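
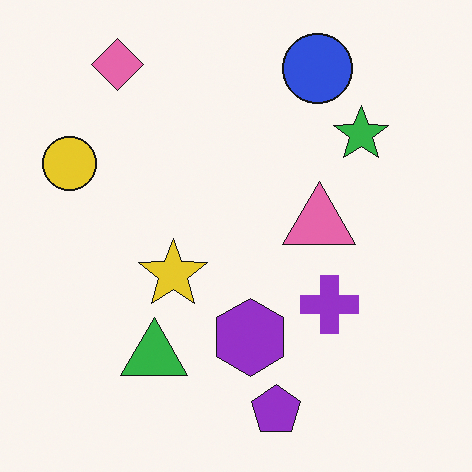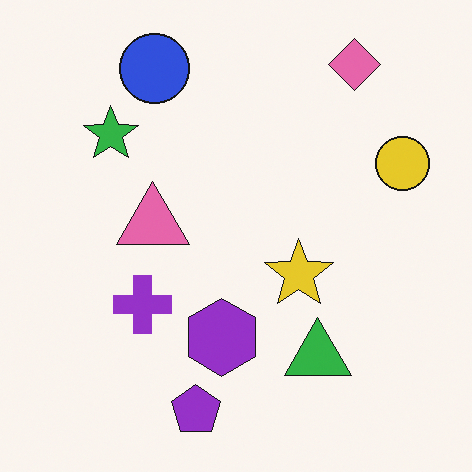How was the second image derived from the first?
It was flipped horizontally (left ↔ right).

The yellow circle is in the left of the first image and the right of the second — shapes on opposite sides of the vertical midline have swapped in a mirror flip.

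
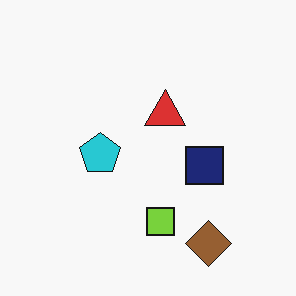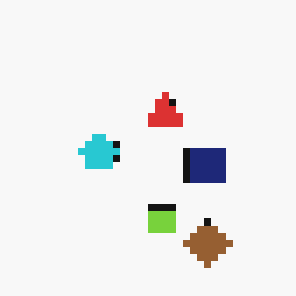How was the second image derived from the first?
Moderately pixelated.

Shapes are reduced to large square blocks; fine edges and outlines are lost — a downscale-then-upscale (mosaic) effect.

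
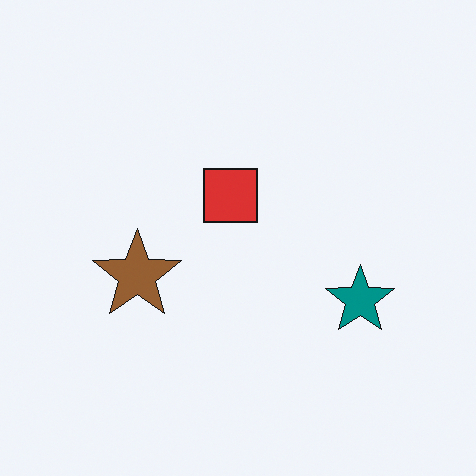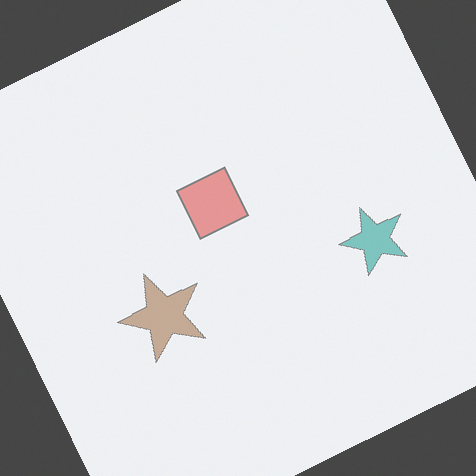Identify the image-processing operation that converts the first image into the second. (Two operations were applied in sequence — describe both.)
This is the original image given much lower contrast, then rotated counter-clockwise by a moderate amount.

Tones are pushed toward mid-grey across the whole image — a global contrast change. Every shape is tilted by the same angle and the image corners show triangular fill wedges — a whole-image rotation by a non-right angle.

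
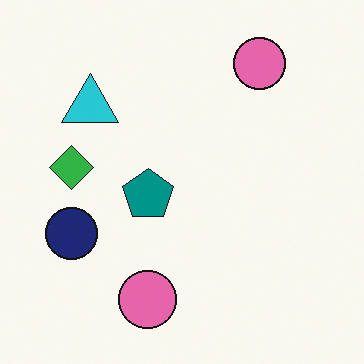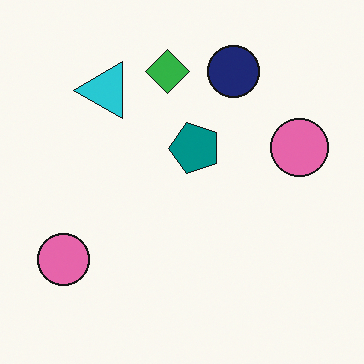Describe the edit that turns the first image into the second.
This is the original image transposed (reflected across the top-left ↔ bottom-right diagonal).

Shapes have swapped their row and column positions — what was in the top-right is now in the bottom-left — a diagonal reflection.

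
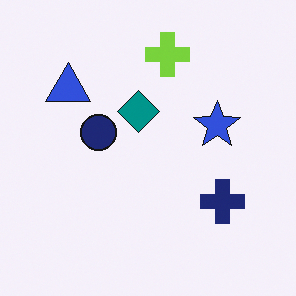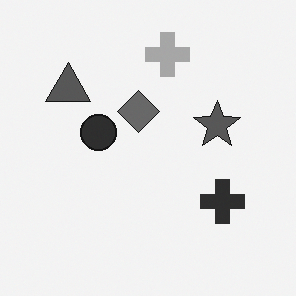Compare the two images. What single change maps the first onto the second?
It was converted to grayscale.

All color is removed — every shape is now a shade of grey.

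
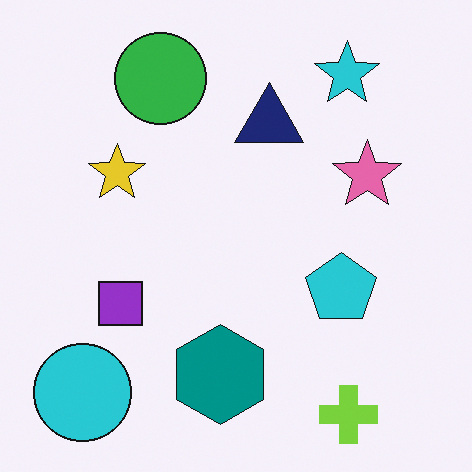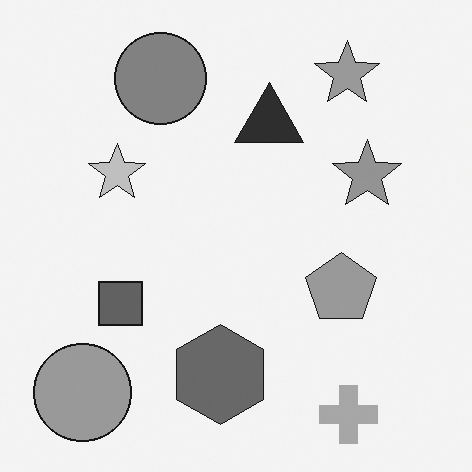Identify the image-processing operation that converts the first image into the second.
The transformation is: converted to grayscale.

All color is removed — every shape is now a shade of grey.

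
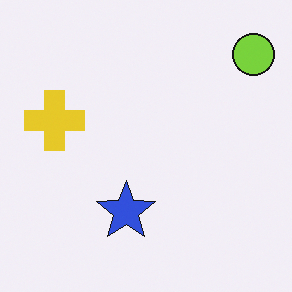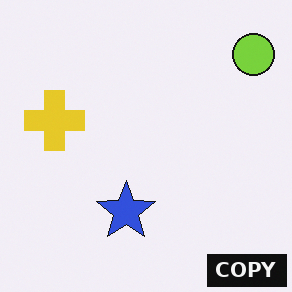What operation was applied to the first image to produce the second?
The transformation is: watermarked with the text "COPY" in the lower-right corner.

A dark label reading "COPY" appears in the lower-right corner.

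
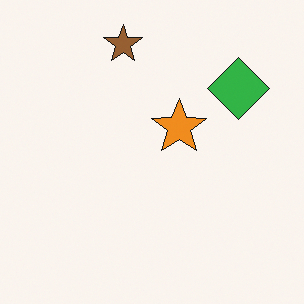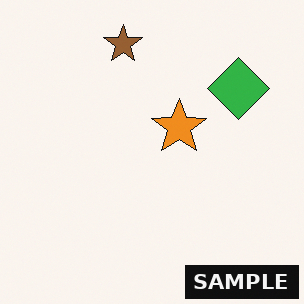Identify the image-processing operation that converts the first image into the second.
The transformation is: watermarked with the text "SAMPLE" in the lower-right corner.

A dark label reading "SAMPLE" appears in the lower-right corner.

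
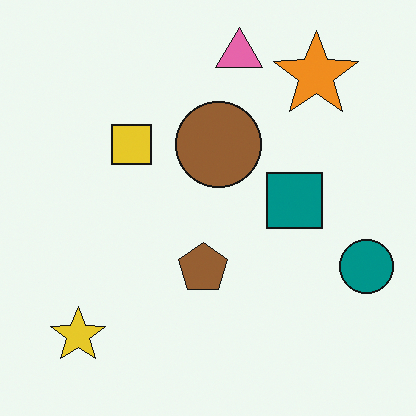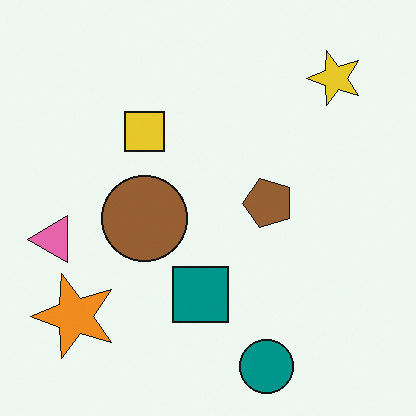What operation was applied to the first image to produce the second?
The second image is the first transposed (reflected across the top-left ↔ bottom-right diagonal).

Shapes have swapped their row and column positions — what was in the top-right is now in the bottom-left — a diagonal reflection.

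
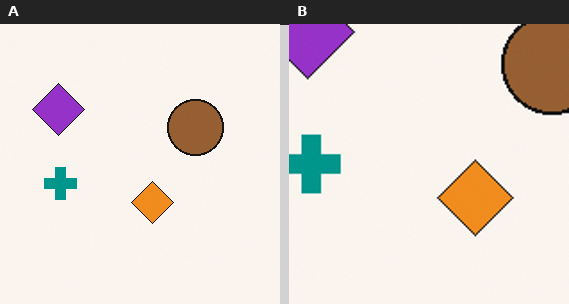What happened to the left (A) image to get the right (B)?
This is the original image cropped tightly and scaled back up.

The visible shapes are larger and the field of view is narrower; shapes near the original edges may be partly or wholly outside the frame — a crop-and-rescale.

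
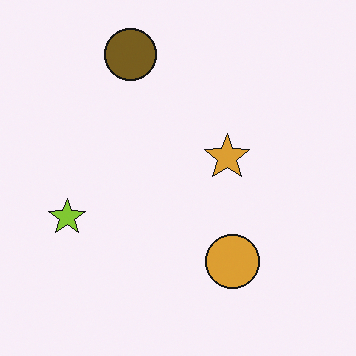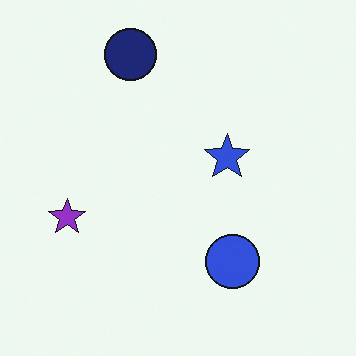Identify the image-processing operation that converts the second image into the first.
The transformation is: hue-shifted through roughly half the color wheel.

Every shape's color has rotated by the same amount around the hue wheel — a uniform hue shift.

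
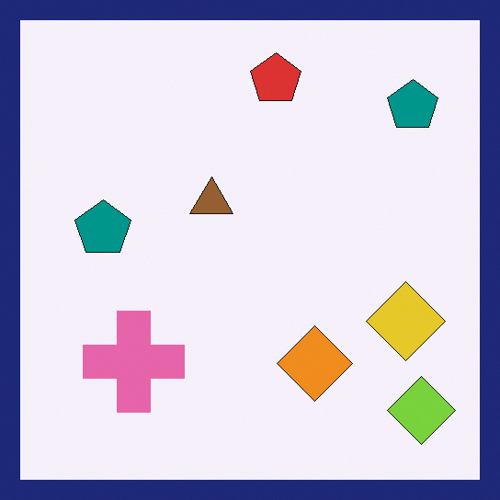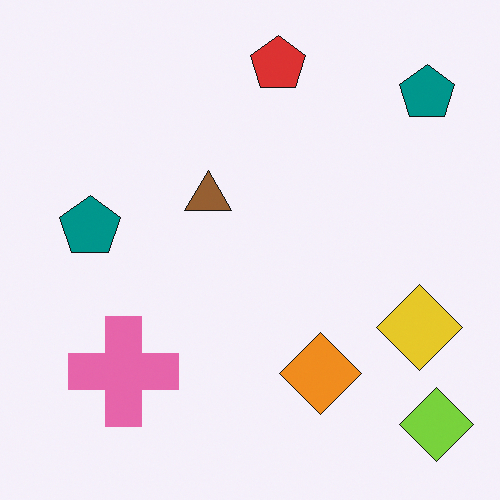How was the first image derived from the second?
The first image is the second framed with a navy border.

A solid navy frame runs around the edge of the first image, with the content slightly shrunk inside it.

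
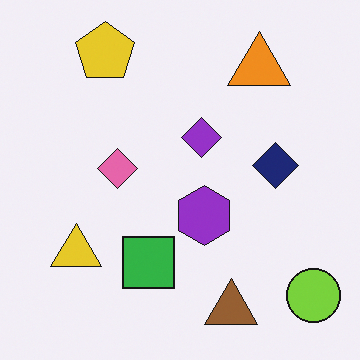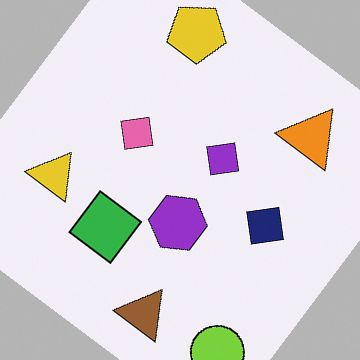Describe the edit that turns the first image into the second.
This is the original image rotated clockwise by a large amount — several tens of degrees.

Every shape is tilted by the same angle and the image corners show triangular fill wedges — a whole-image rotation by a non-right angle.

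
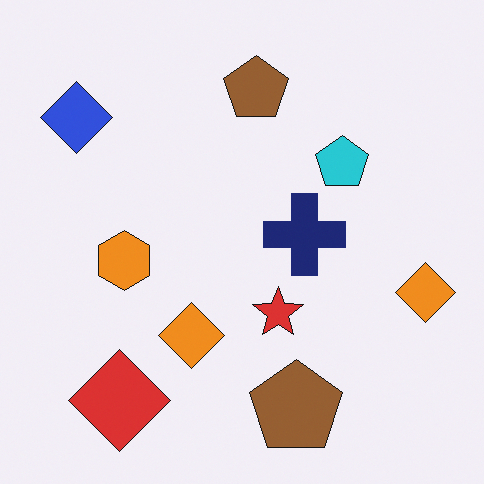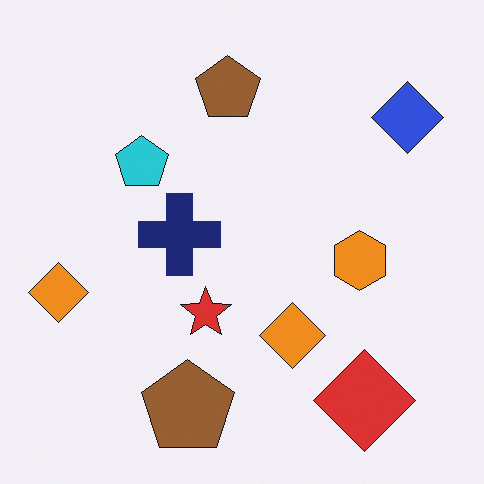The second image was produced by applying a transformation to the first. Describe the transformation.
Flipped horizontally (left ↔ right).

The blue diamond is in the top-left of the first image and the top-right of the second — shapes on opposite sides of the vertical midline have swapped in a mirror flip.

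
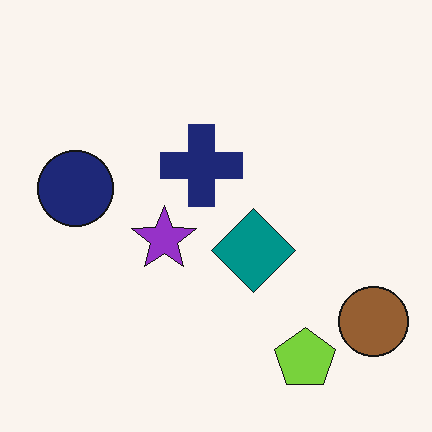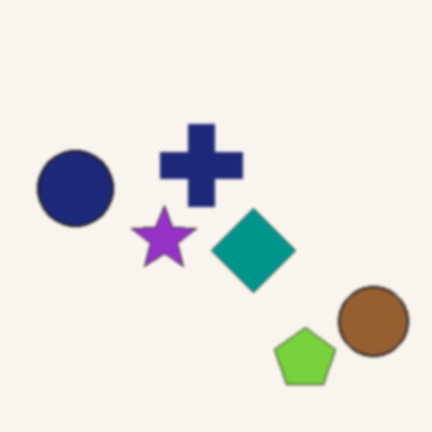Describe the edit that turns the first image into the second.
Given a subtle gaussian blur.

Shape edges and outlines are uniformly softened across the whole image.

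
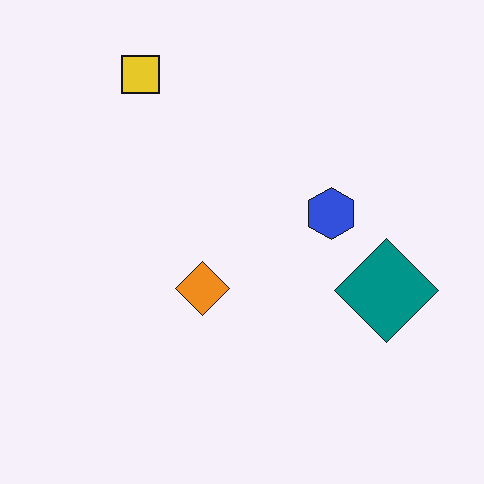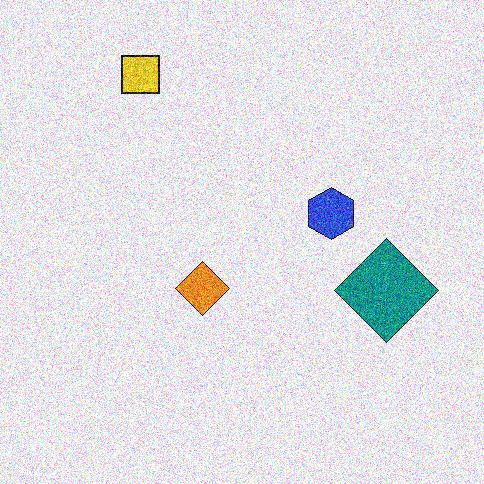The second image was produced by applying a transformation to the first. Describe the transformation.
Degraded with strong gaussian noise.

Random speckle covers the whole image, including the flat background.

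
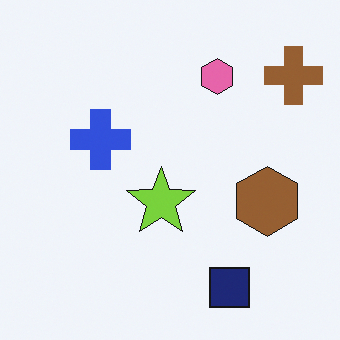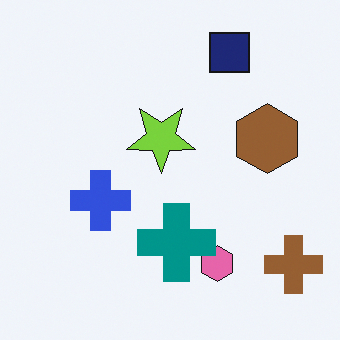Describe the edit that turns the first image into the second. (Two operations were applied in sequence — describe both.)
It was flipped vertically (top ↔ bottom), then overlaid with an additional teal cross.

The navy square is in the bottom-right of the first image and the top-right of the second — shapes on opposite sides of the horizontal midline have swapped in a mirror flip. A teal cross appears in the second image that is absent from the first.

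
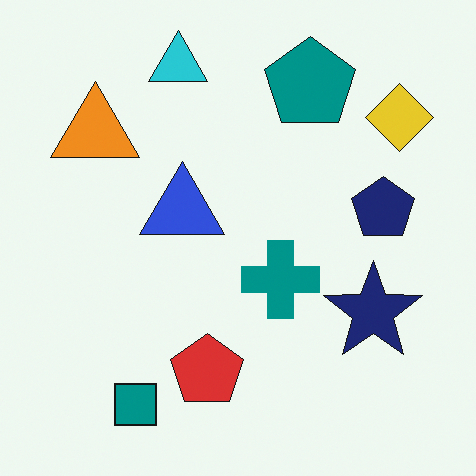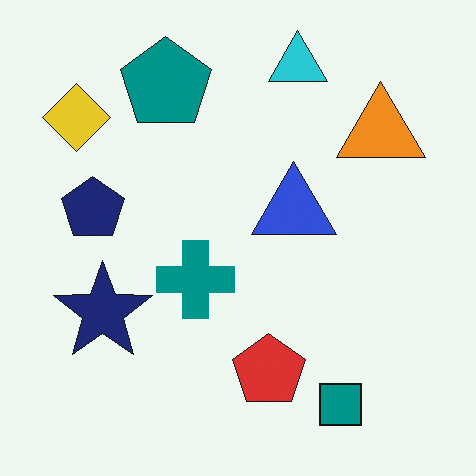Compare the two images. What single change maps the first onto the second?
It was flipped horizontally (left ↔ right).

The yellow diamond is in the top-right of the first image and the top-left of the second — shapes on opposite sides of the vertical midline have swapped in a mirror flip.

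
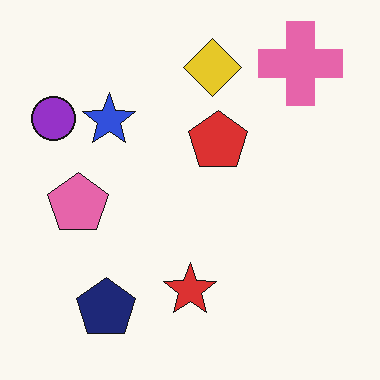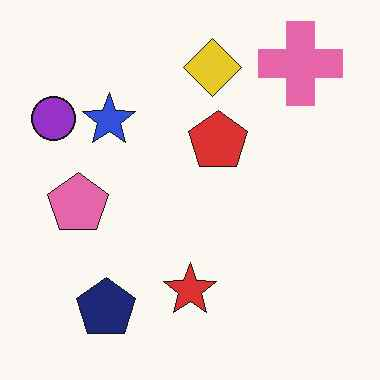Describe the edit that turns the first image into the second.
It was given moderate JPEG compression.

Blocky 8×8 compression artifacts appear around shape edges and the flat background shows ringing — characteristic JPEG degradation.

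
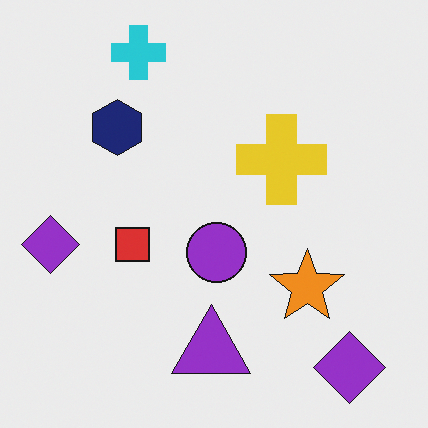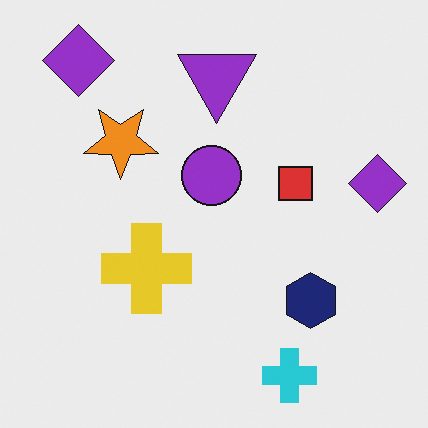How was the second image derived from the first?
The image was rotated 180°.

The cyan cross sits in the top-left of the first image and the bottom-right of the second — consistent with a whole-image 180° rotation.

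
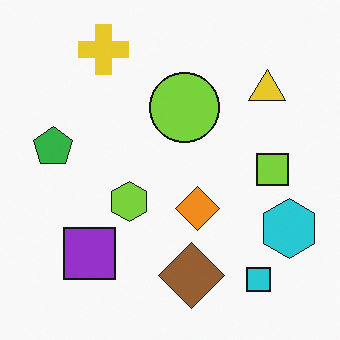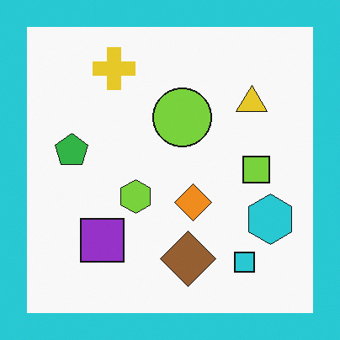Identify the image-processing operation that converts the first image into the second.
It was framed with a cyan border.

A solid cyan frame runs around the edge of the second image, with the content slightly shrunk inside it.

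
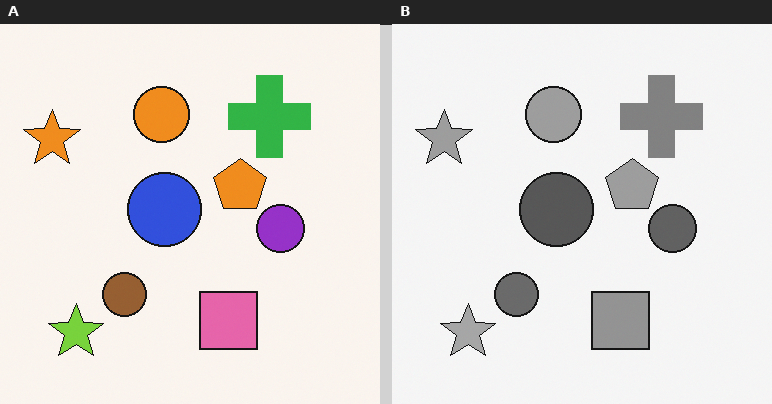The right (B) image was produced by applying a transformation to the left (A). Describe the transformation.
The right (B) image is the left (A) converted to grayscale.

All color is removed — every shape is now a shade of grey.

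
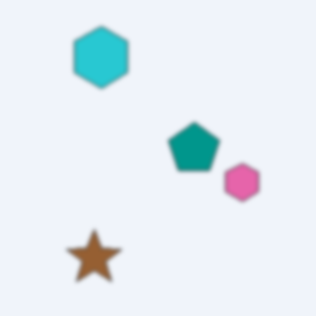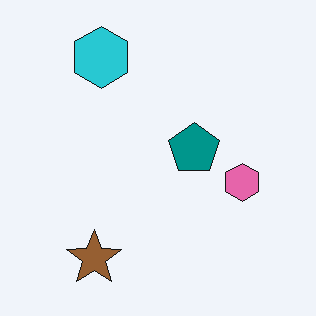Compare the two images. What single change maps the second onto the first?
The first image is the second lightly blurred.

Shape edges and outlines are uniformly softened across the whole image.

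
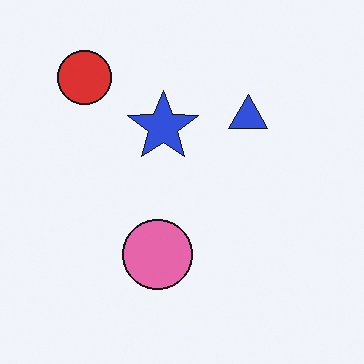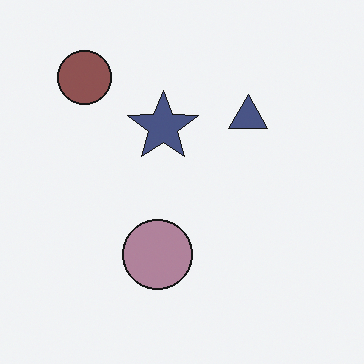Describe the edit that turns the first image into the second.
This is the original image heavily desaturated.

All colors are more muted and greyish — a global saturation change.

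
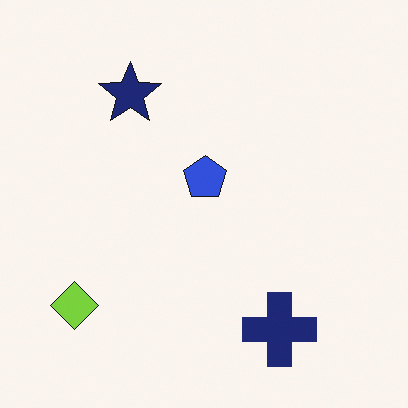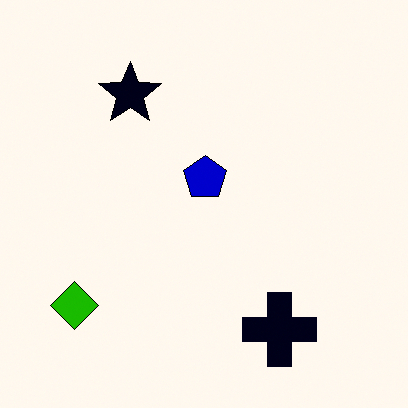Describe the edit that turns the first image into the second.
This is the original image given much higher contrast.

Tones are pushed away from mid-grey across the whole image — a global contrast change.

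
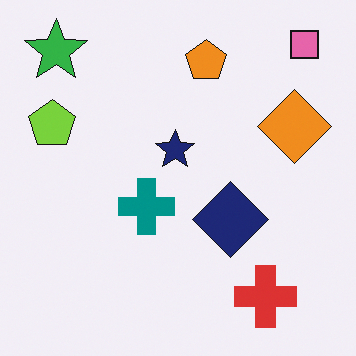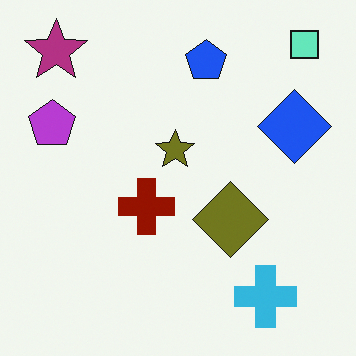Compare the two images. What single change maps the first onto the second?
The transformation is: hue-shifted by a large amount.

Every shape's color has rotated by the same amount around the hue wheel — a uniform hue shift.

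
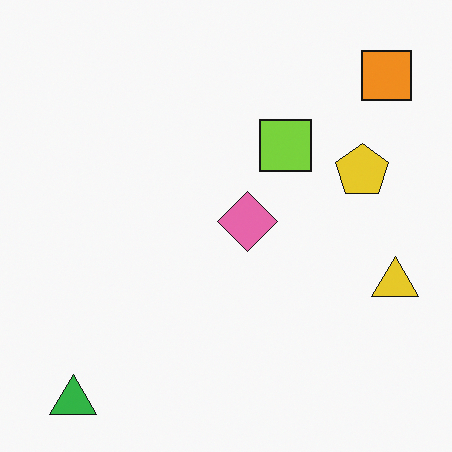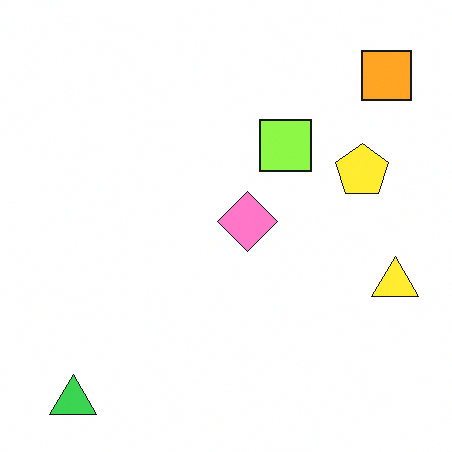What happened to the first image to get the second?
The second image is the first slightly brightened.

Every pixel — background and shapes alike — is uniformly brightened.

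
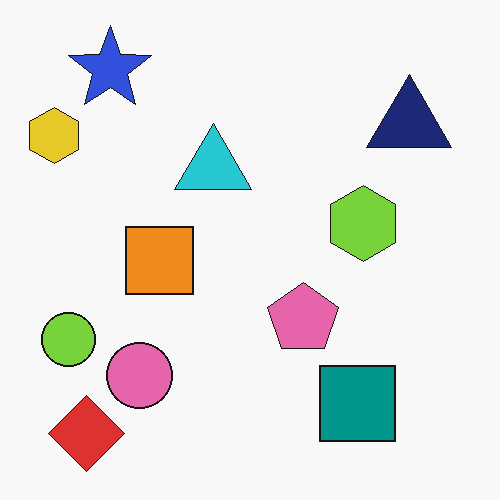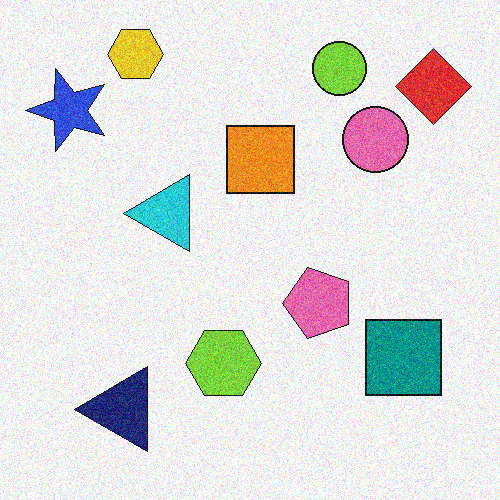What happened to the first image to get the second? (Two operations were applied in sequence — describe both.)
The second image is the first degraded with visible gaussian noise, then transposed (reflected across the top-left ↔ bottom-right diagonal).

Random speckle covers the whole image, including the flat background. Shapes have swapped their row and column positions — what was in the top-right is now in the bottom-left — a diagonal reflection.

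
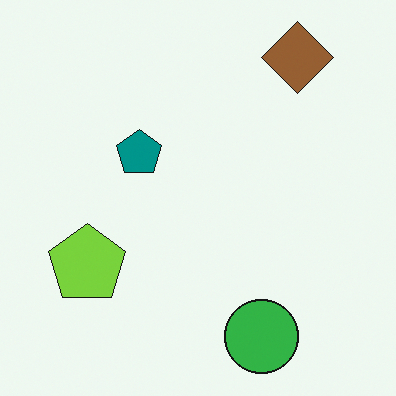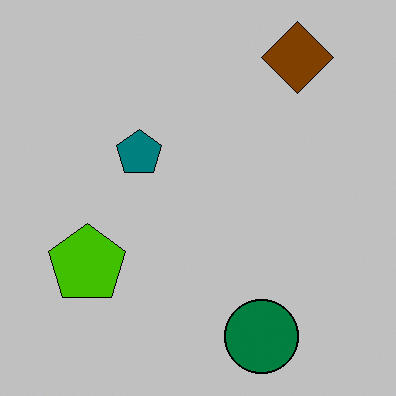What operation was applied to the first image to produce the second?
Aggressively posterized.

Each flat color has snapped to a coarser quantized level — most visibly, the near-white background has dropped to a flat grey.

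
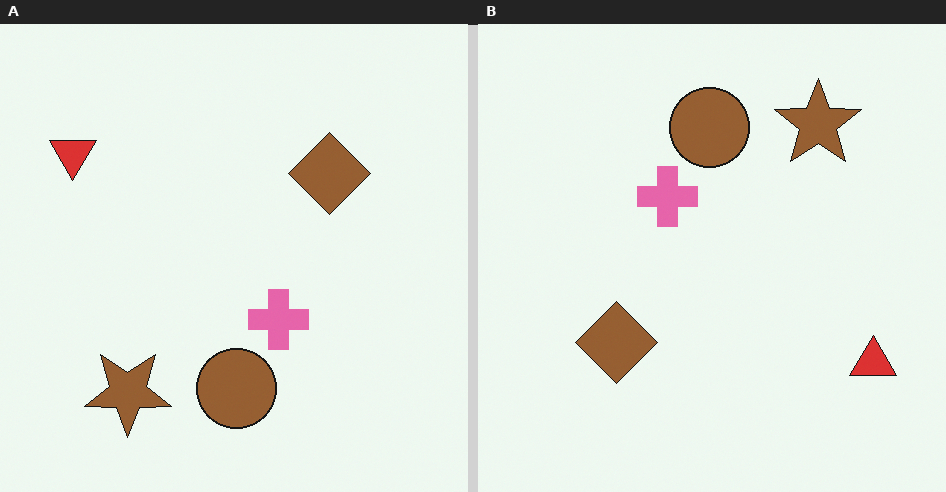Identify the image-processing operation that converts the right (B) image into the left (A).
Rotated 180°.

The red triangle sits in the bottom-right of the right (B) image and the top-left of the left (A) — consistent with a whole-image 180° rotation.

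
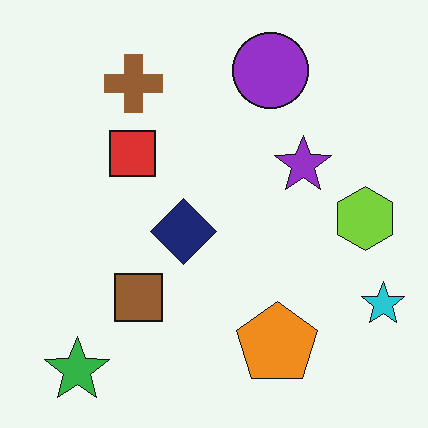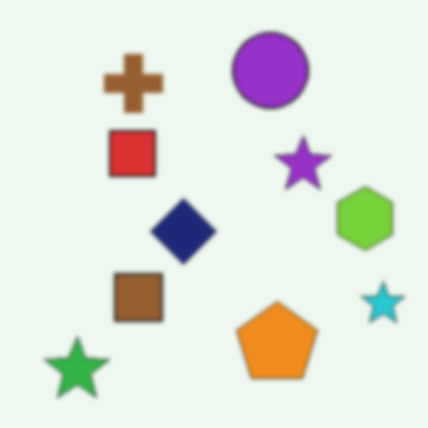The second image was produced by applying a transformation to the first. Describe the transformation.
The second image is the first given a subtle gaussian blur.

Shape edges and outlines are uniformly softened across the whole image.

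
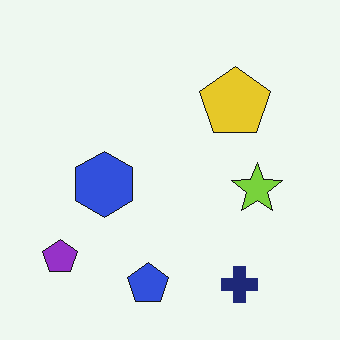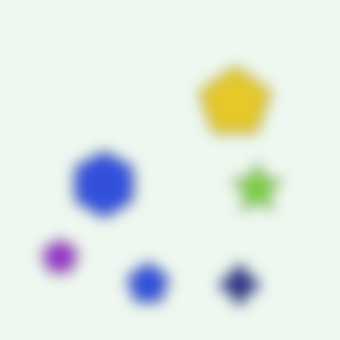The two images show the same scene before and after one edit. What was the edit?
The image was strongly gaussian-blurred.

Shape edges and outlines are uniformly softened across the whole image.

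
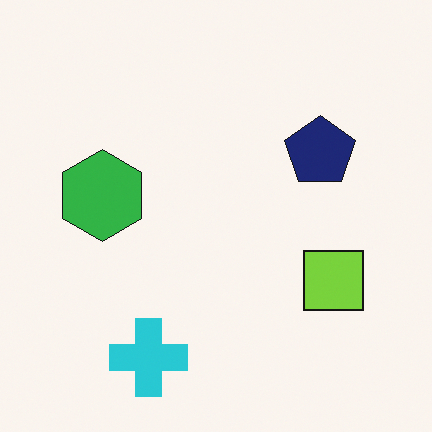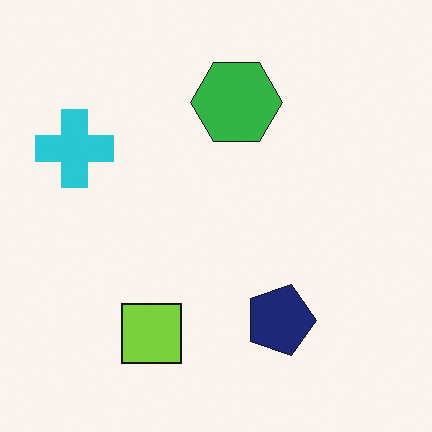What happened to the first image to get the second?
The second image is the first rotated 90° clockwise.

The cyan cross sits in the bottom of the first image and the left of the second — consistent with a whole-image 90° clockwise rotation.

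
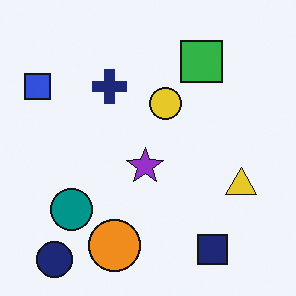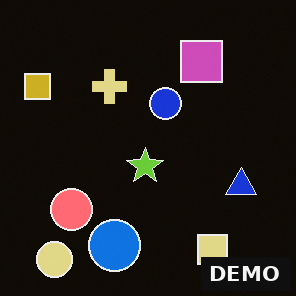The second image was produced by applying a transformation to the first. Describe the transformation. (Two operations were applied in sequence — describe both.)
This is the original image color-inverted (negative), then watermarked with the text "DEMO" in the lower-right corner.

The light background has become dark and every shape's color is its complement — a photographic negative. A dark label reading "DEMO" appears in the lower-right corner.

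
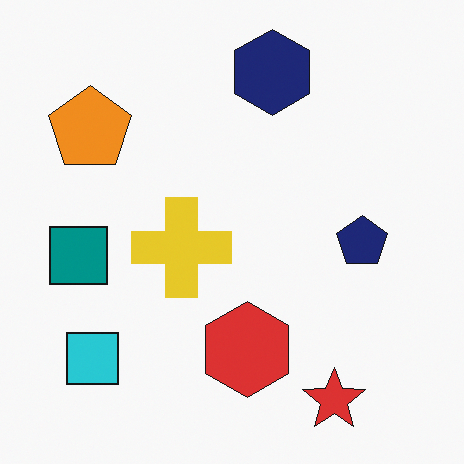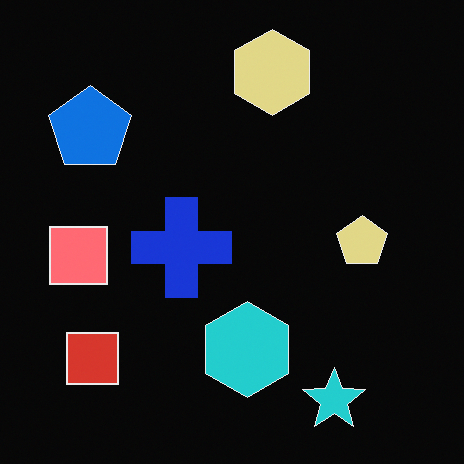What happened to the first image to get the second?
This is the original image color-inverted (negative).

The light background has become dark and every shape's color is its complement — a photographic negative.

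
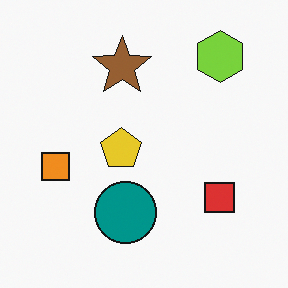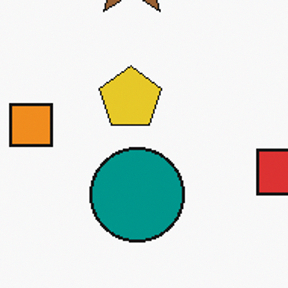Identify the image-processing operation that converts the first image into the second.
The transformation is: cropped to a modestly smaller region and rescaled.

The visible shapes are larger and the field of view is narrower; shapes near the original edges may be partly or wholly outside the frame — a crop-and-rescale.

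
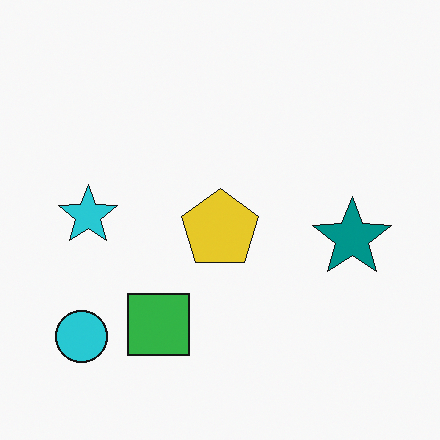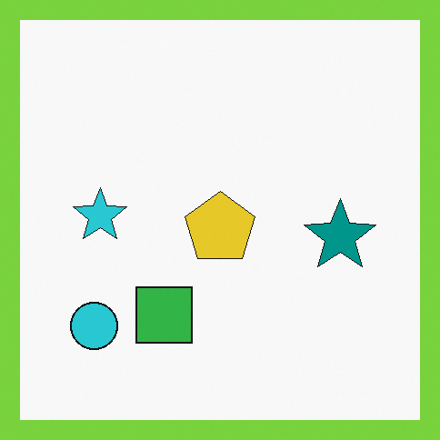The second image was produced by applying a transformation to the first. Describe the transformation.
The image was framed with a lime border.

A solid lime frame runs around the edge of the second image, with the content slightly shrunk inside it.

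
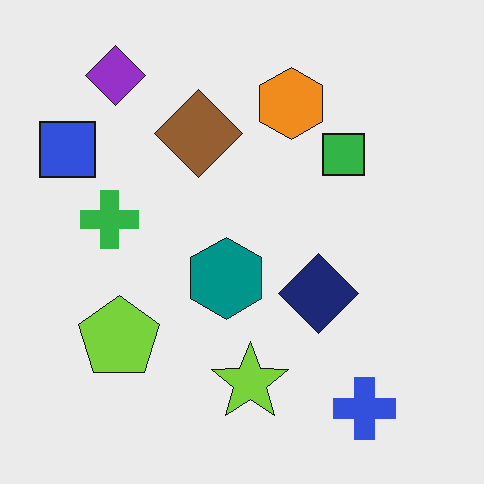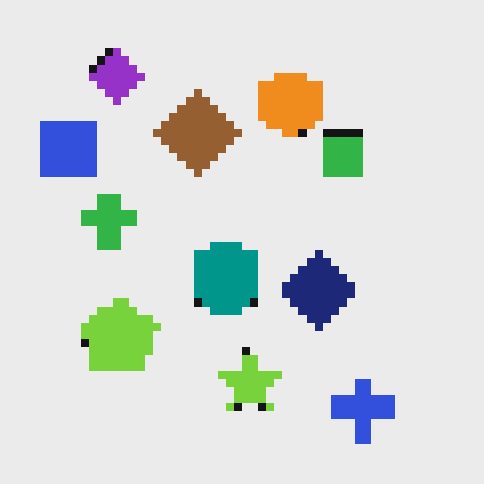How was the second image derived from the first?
Pixelated into visible square blocks.

Shapes are reduced to large square blocks; fine edges and outlines are lost — a downscale-then-upscale (mosaic) effect.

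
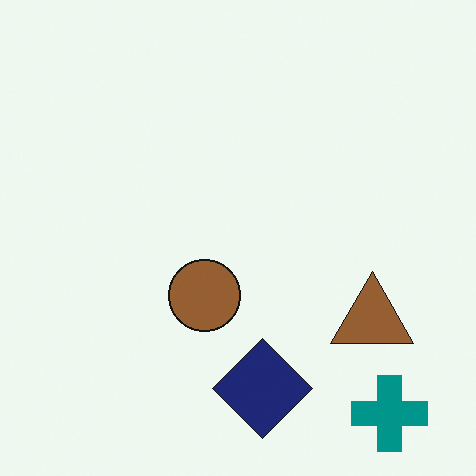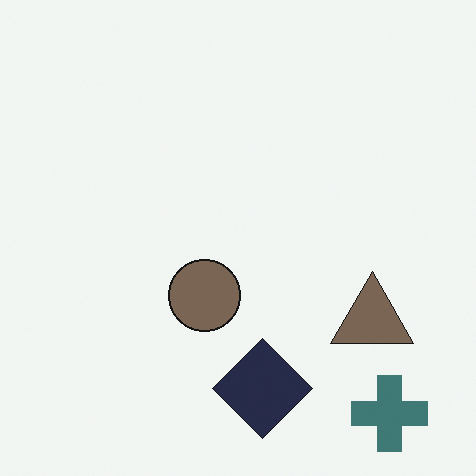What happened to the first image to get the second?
The image was made much more muted (saturation change).

All colors are more muted and greyish — a global saturation change.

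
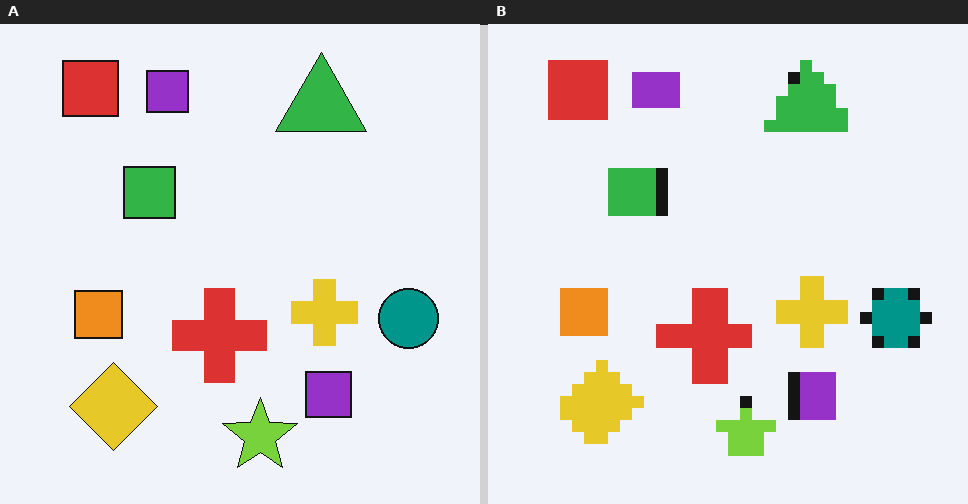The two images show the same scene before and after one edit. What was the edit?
The transformation is: heavily pixelated into large blocks.

Shapes are reduced to large square blocks; fine edges and outlines are lost — a downscale-then-upscale (mosaic) effect.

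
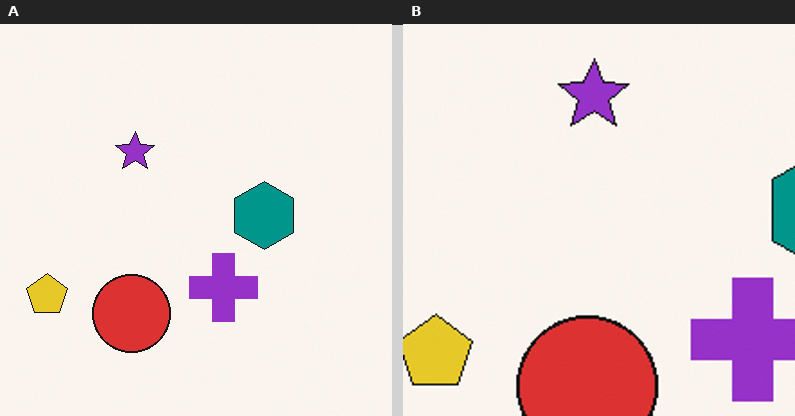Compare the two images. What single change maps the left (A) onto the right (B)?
It was cropped tightly and scaled back up.

The visible shapes are larger and the field of view is narrower; shapes near the original edges may be partly or wholly outside the frame — a crop-and-rescale.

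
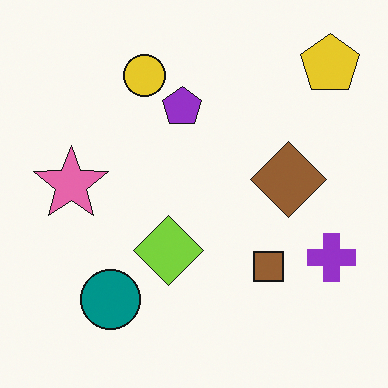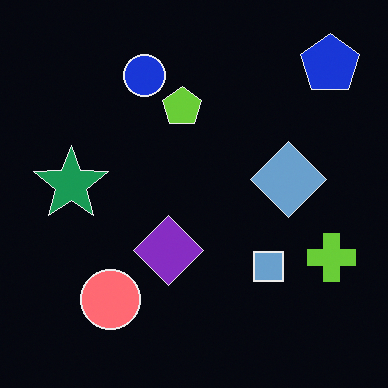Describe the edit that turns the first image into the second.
It was color-inverted (negative).

The light background has become dark and every shape's color is its complement — a photographic negative.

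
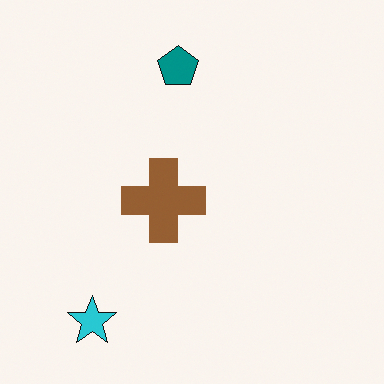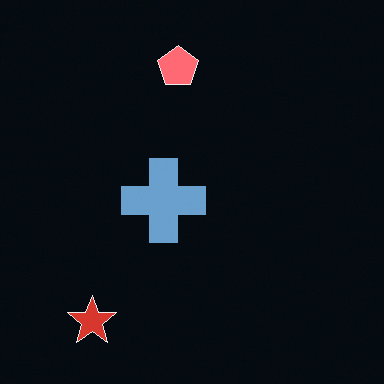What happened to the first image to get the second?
The transformation is: color-inverted (negative).

The light background has become dark and every shape's color is its complement — a photographic negative.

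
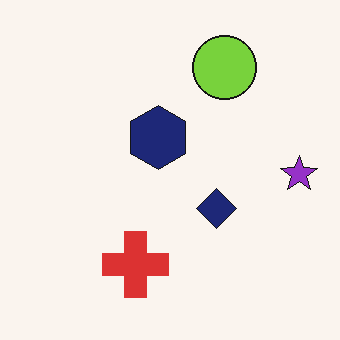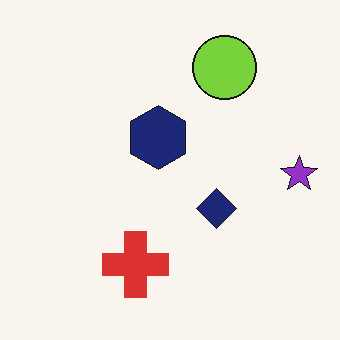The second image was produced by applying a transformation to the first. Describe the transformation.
The transformation is: JPEG-compressed with visible artifacts.

Blocky 8×8 compression artifacts appear around shape edges and the flat background shows ringing — characteristic JPEG degradation.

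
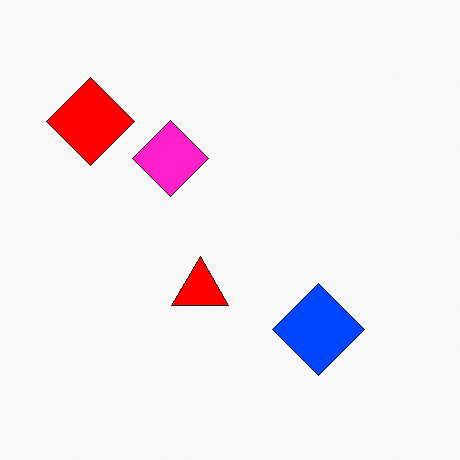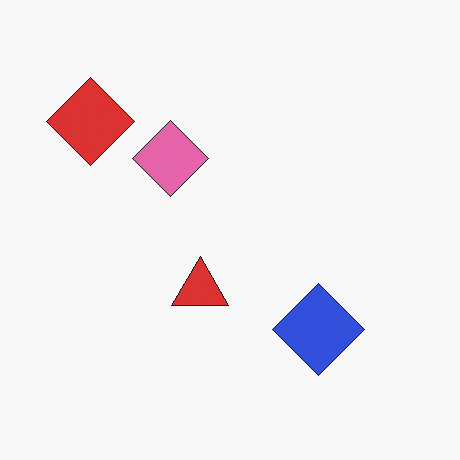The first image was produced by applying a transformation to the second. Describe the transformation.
This is the original image made much more vivid (saturation change).

All colors are more vivid — a global saturation change.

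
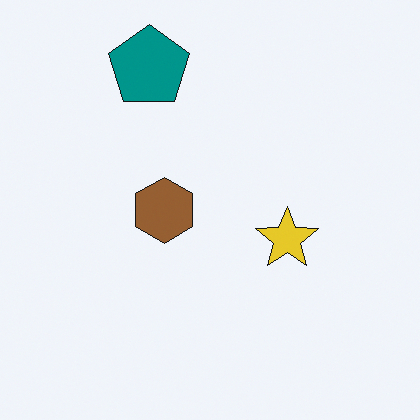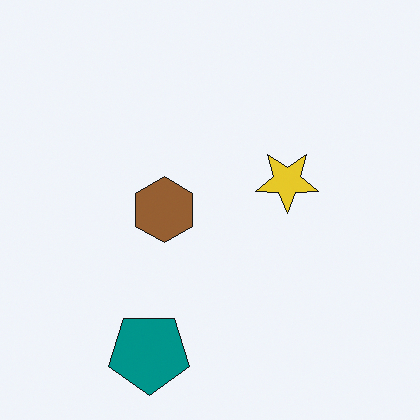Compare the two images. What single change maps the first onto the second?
Flipped vertically (top ↔ bottom).

The teal pentagon is in the top of the first image and the bottom of the second — shapes on opposite sides of the horizontal midline have swapped in a mirror flip.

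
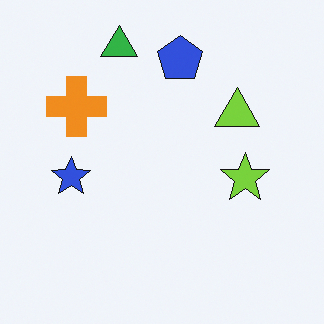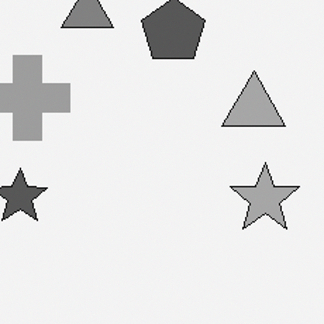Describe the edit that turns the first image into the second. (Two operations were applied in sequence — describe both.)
It was converted to grayscale, then cropped to a modestly smaller region and rescaled.

All color is removed — every shape is now a shade of grey. The visible shapes are larger and the field of view is narrower; shapes near the original edges may be partly or wholly outside the frame — a crop-and-rescale.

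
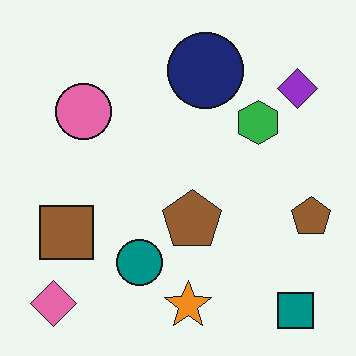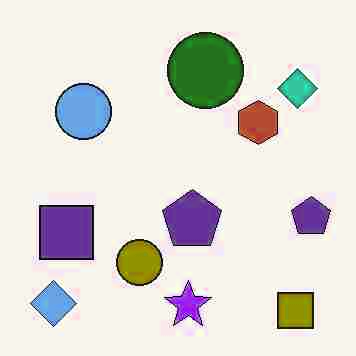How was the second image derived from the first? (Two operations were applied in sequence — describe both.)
The second image is the first heavily JPEG-compressed with obvious blocking artifacts, then hue-shifted through roughly half the color wheel.

Blocky 8×8 compression artifacts appear around shape edges and the flat background shows ringing — characteristic JPEG degradation. Every shape's color has rotated by the same amount around the hue wheel — a uniform hue shift.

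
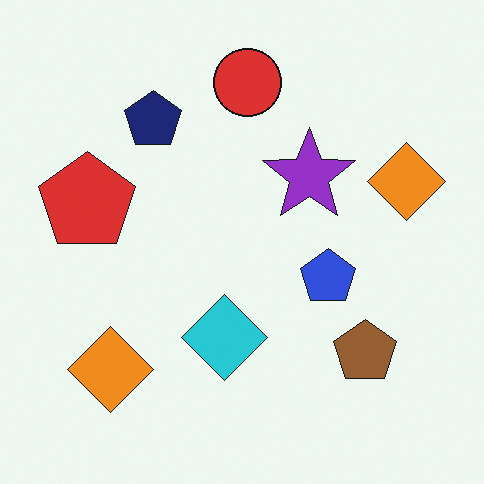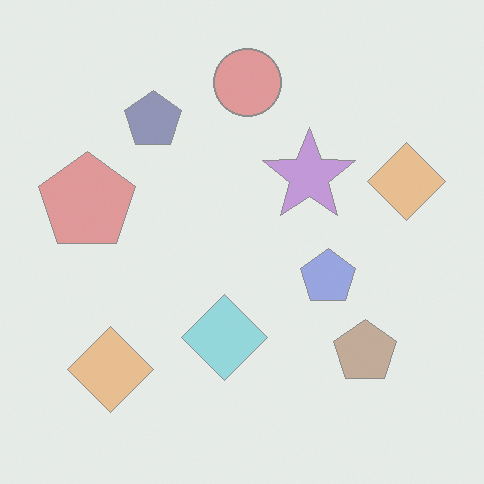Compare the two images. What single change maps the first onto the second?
The transformation is: washed out (contrast reduced).

Tones are pushed toward mid-grey across the whole image — a global contrast change.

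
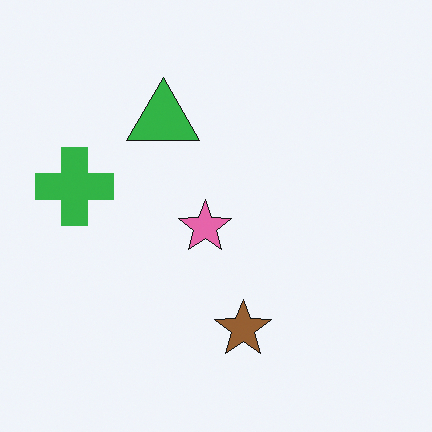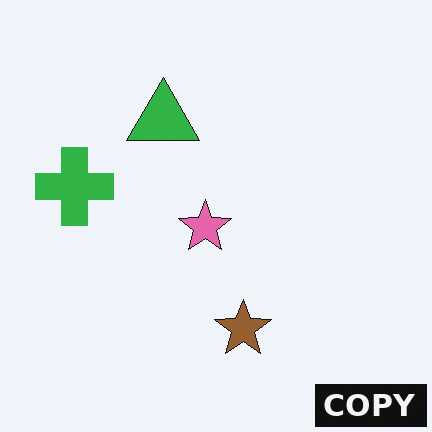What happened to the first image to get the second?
The image was watermarked with the text "COPY" in the lower-right corner.

A dark label reading "COPY" appears in the lower-right corner.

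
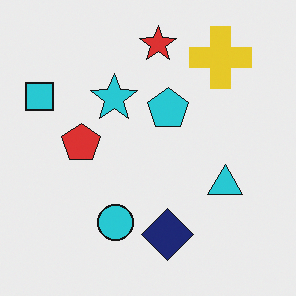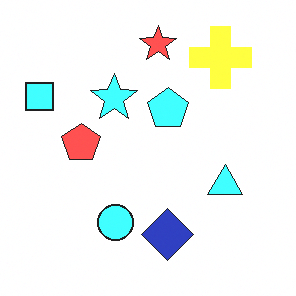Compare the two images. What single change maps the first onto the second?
The image was substantially brightened.

Every pixel — background and shapes alike — is uniformly brightened.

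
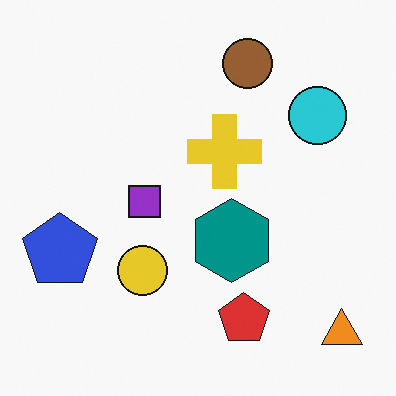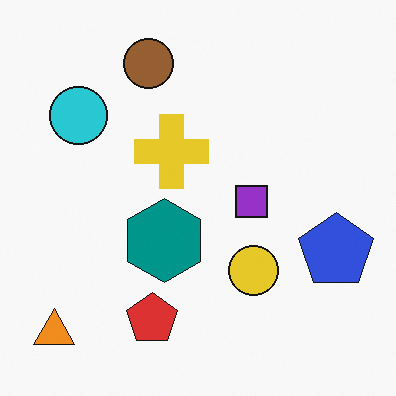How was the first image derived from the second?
The transformation is: flipped horizontally (left ↔ right).

The orange triangle is in the bottom-left of the second image and the bottom-right of the first — shapes on opposite sides of the vertical midline have swapped in a mirror flip.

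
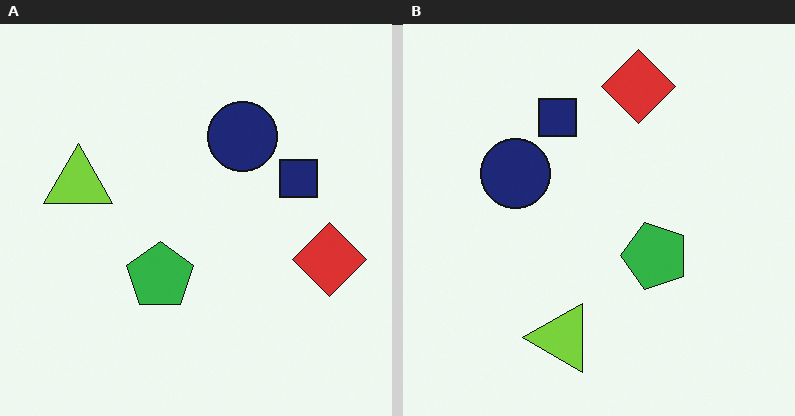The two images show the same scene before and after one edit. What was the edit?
This is the original image rotated 90° counter-clockwise.

The red diamond sits in the right of the left (A) image and the top of the right (B) — consistent with a whole-image 90° counter-clockwise rotation.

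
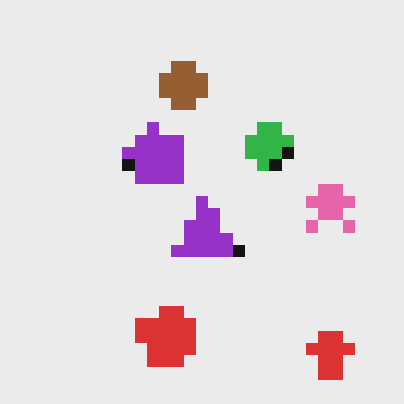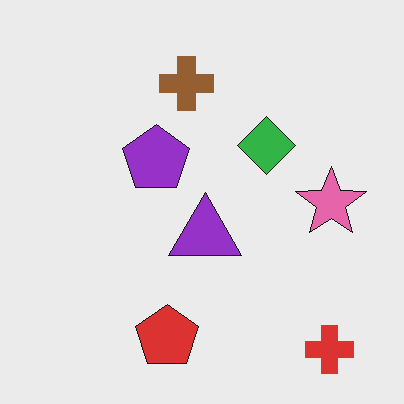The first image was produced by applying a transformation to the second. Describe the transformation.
It was heavily pixelated into large blocks.

Shapes are reduced to large square blocks; fine edges and outlines are lost — a downscale-then-upscale (mosaic) effect.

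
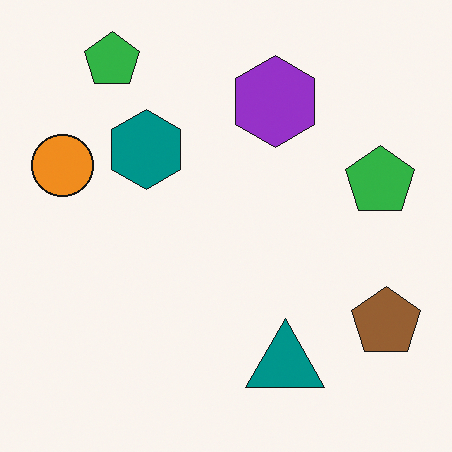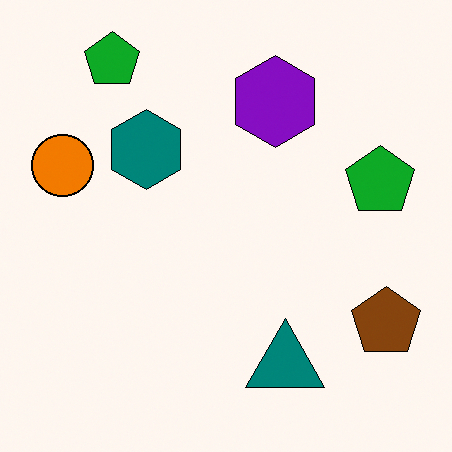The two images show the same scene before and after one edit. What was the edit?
Given slightly increased contrast.

Tones are pushed away from mid-grey across the whole image — a global contrast change.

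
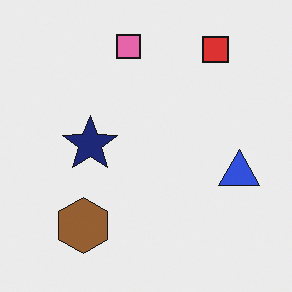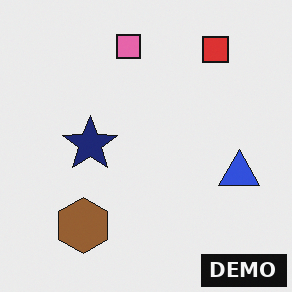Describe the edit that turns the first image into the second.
Watermarked with the text "DEMO" in the lower-right corner.

A dark label reading "DEMO" appears in the lower-right corner.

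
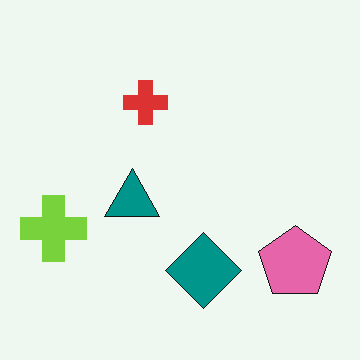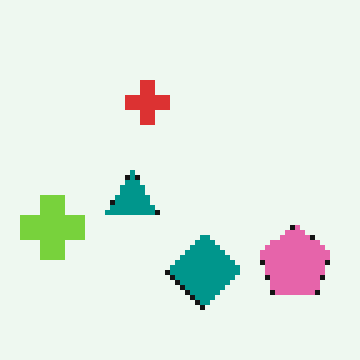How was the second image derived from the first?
The image was mildly pixelated.

Shapes are reduced to large square blocks; fine edges and outlines are lost — a downscale-then-upscale (mosaic) effect.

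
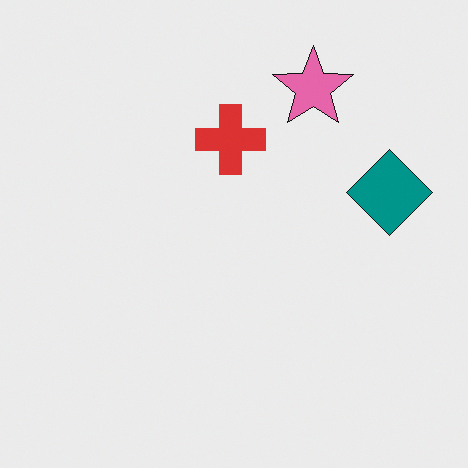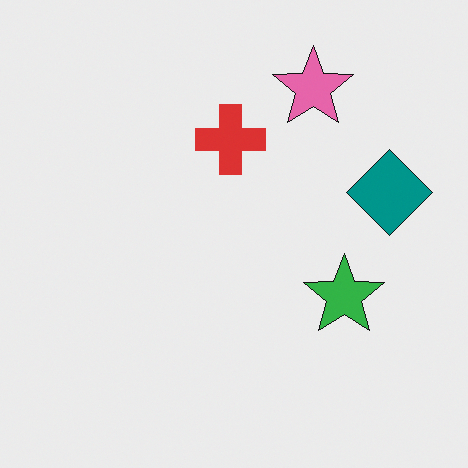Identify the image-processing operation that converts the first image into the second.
This is the original image overlaid with an additional green star.

A green star appears in the second image that is absent from the first.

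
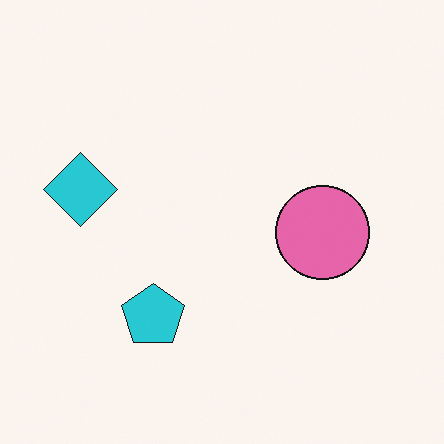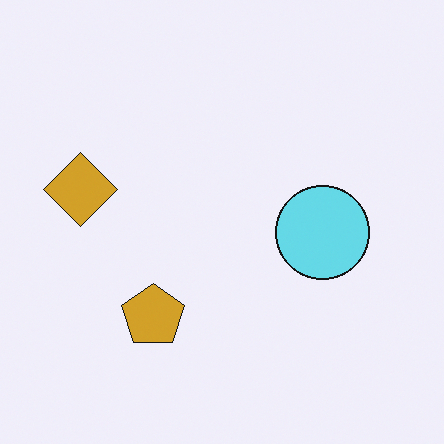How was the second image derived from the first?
The image was hue-shifted by a large amount.

Every shape's color has rotated by the same amount around the hue wheel — a uniform hue shift.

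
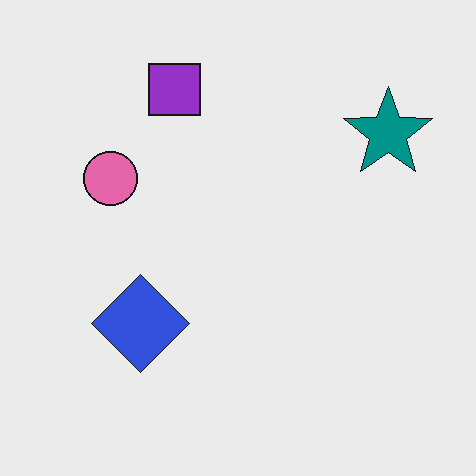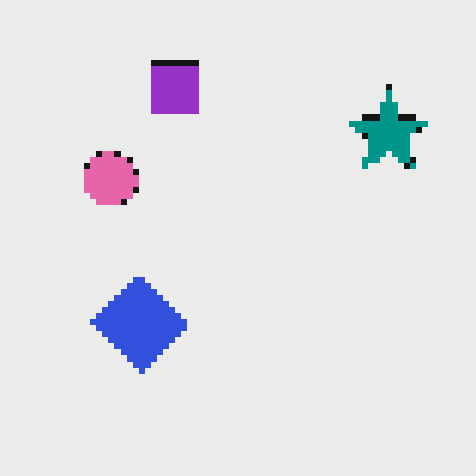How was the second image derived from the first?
The image was pixelated into visible square blocks.

Shapes are reduced to large square blocks; fine edges and outlines are lost — a downscale-then-upscale (mosaic) effect.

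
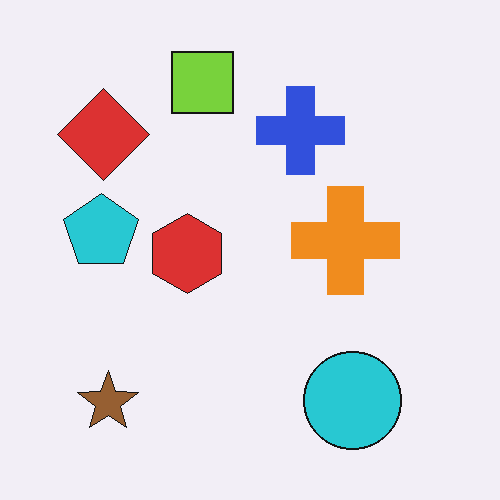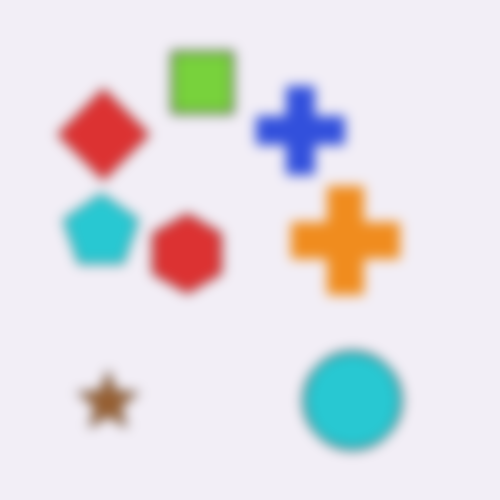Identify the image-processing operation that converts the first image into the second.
The image was heavily blurred.

Shape edges and outlines are uniformly softened across the whole image.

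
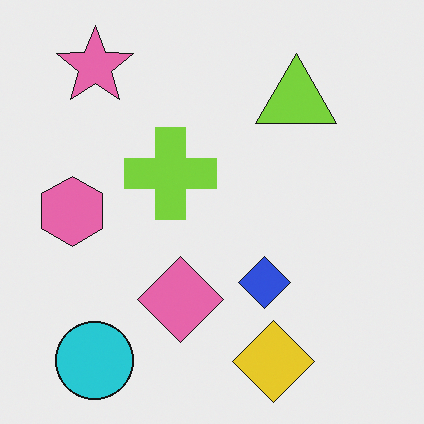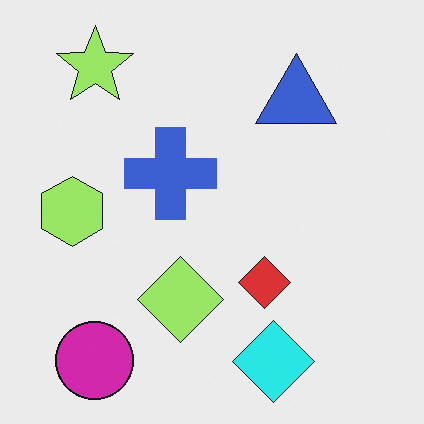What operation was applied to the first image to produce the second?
The second image is the first hue-shifted noticeably.

Every shape's color has rotated by the same amount around the hue wheel — a uniform hue shift.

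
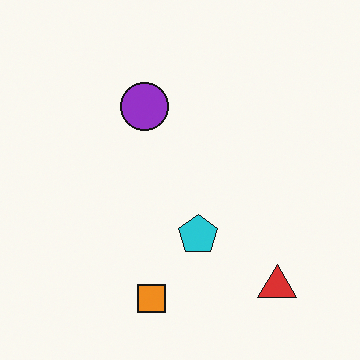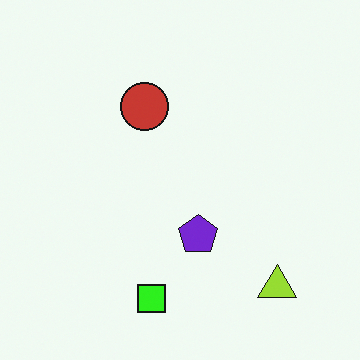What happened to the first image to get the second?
It was hue-shifted by a moderate amount.

Every shape's color has rotated by the same amount around the hue wheel — a uniform hue shift.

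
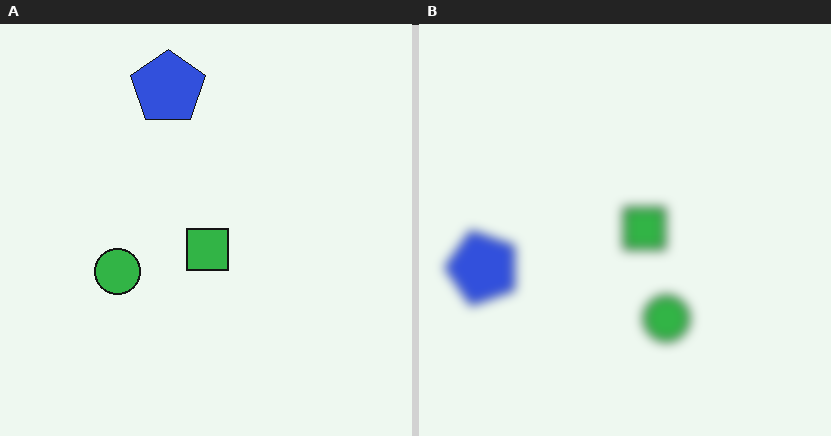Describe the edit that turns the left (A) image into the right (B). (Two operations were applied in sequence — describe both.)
The right (B) image is the left (A) heavily blurred, then rotated 90° counter-clockwise.

Shape edges and outlines are uniformly softened across the whole image. The blue pentagon sits in the top of the left (A) image and the left of the right (B) — consistent with a whole-image 90° counter-clockwise rotation.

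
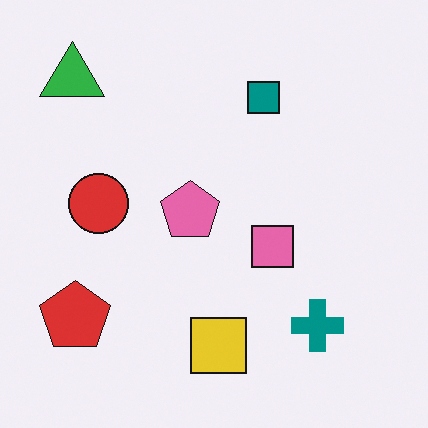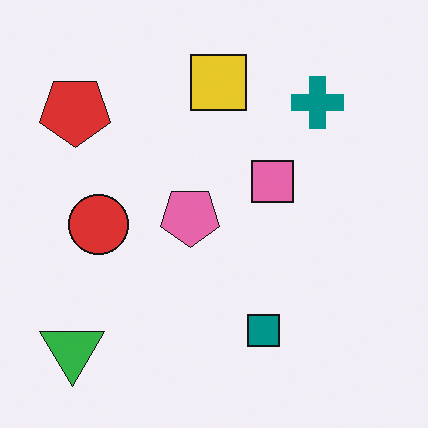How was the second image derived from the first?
The transformation is: flipped vertically (top ↔ bottom).

The green triangle is in the top-left of the first image and the bottom-left of the second — shapes on opposite sides of the horizontal midline have swapped in a mirror flip.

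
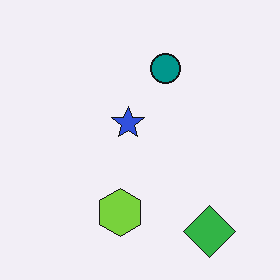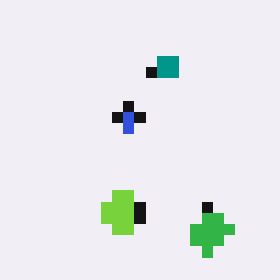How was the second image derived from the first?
This is the original image heavily pixelated into large blocks.

Shapes are reduced to large square blocks; fine edges and outlines are lost — a downscale-then-upscale (mosaic) effect.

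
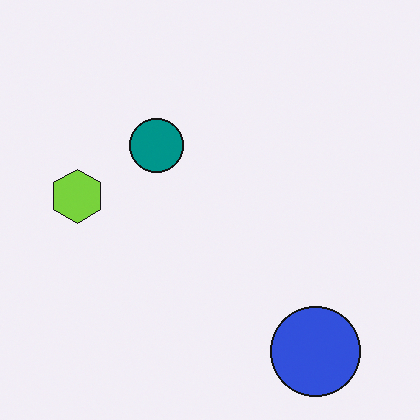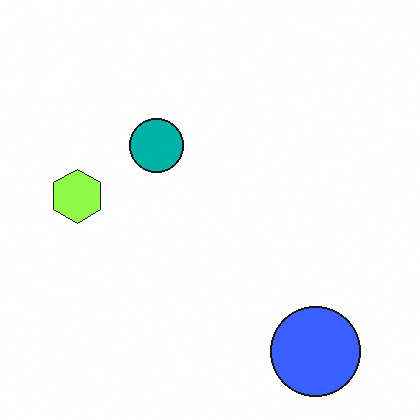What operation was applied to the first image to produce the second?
The image was slightly brightened.

Every pixel — background and shapes alike — is uniformly brightened.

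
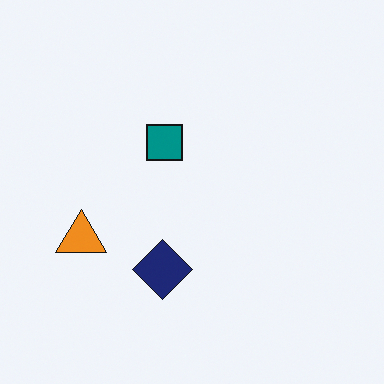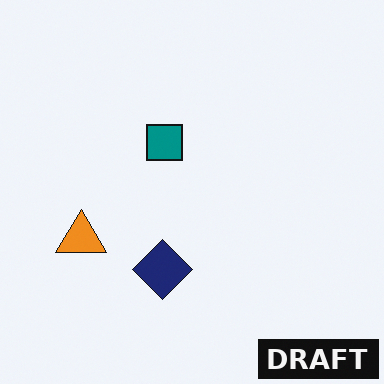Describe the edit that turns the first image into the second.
Watermarked with the text "DRAFT" in the lower-right corner.

A dark label reading "DRAFT" appears in the lower-right corner.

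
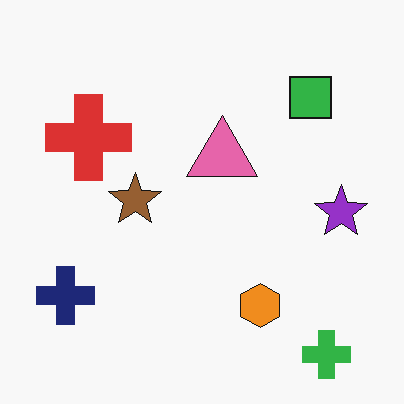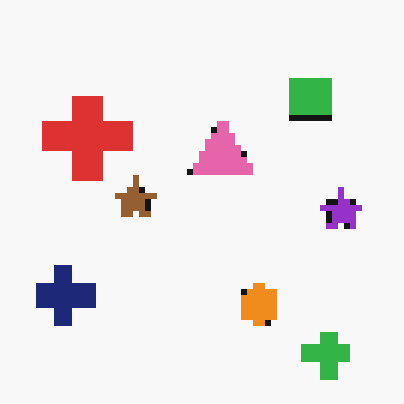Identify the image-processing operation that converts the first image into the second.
Moderately pixelated.

Shapes are reduced to large square blocks; fine edges and outlines are lost — a downscale-then-upscale (mosaic) effect.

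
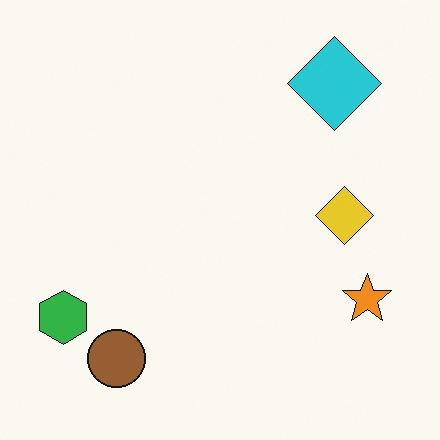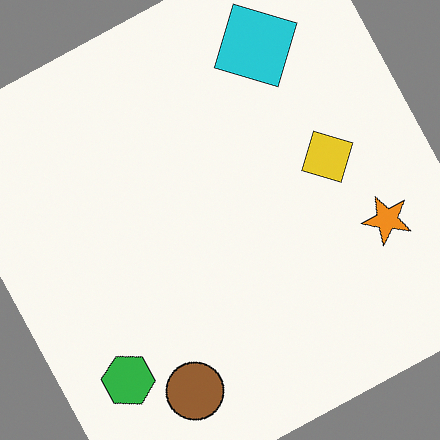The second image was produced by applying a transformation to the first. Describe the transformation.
The transformation is: rotated counter-clockwise by a clearly visible amount.

Every shape is tilted by the same angle and the image corners show triangular fill wedges — a whole-image rotation by a non-right angle.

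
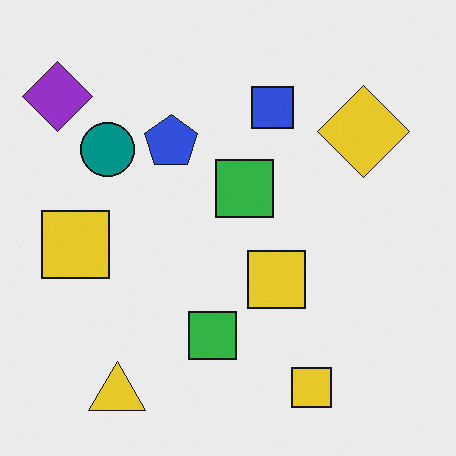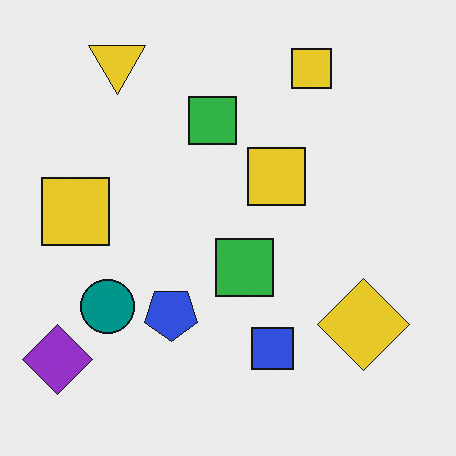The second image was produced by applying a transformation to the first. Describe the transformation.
It was flipped vertically (top ↔ bottom).

The yellow triangle is in the bottom-left of the first image and the top-left of the second — shapes on opposite sides of the horizontal midline have swapped in a mirror flip.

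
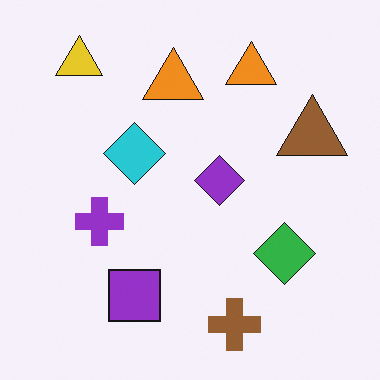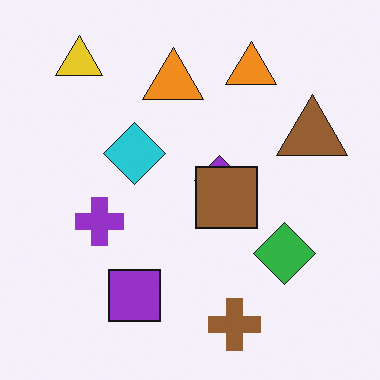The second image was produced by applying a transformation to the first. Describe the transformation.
The transformation is: overlaid with an additional brown square.

A brown square appears in the second image that is absent from the first.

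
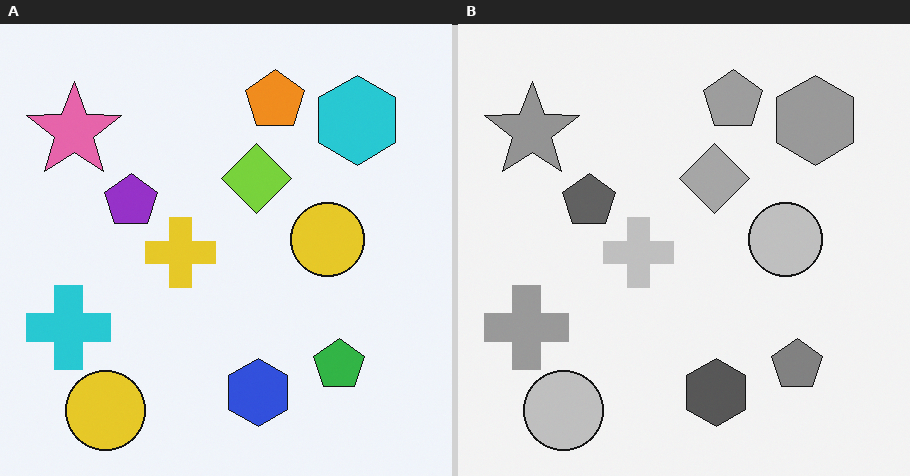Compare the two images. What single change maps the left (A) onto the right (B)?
The image was converted to grayscale.

All color is removed — every shape is now a shade of grey.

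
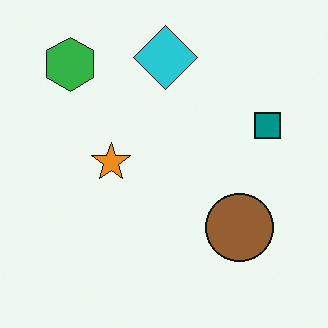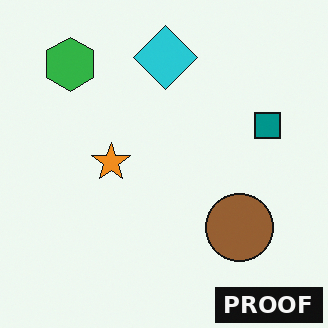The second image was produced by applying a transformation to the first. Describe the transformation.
The image was watermarked with the text "PROOF" in the lower-right corner.

A dark label reading "PROOF" appears in the lower-right corner.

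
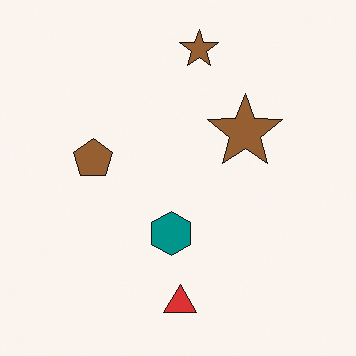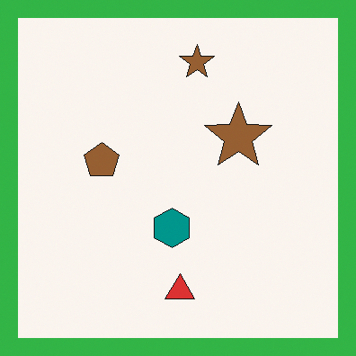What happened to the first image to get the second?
Framed with a green border.

A solid green frame runs around the edge of the second image, with the content slightly shrunk inside it.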